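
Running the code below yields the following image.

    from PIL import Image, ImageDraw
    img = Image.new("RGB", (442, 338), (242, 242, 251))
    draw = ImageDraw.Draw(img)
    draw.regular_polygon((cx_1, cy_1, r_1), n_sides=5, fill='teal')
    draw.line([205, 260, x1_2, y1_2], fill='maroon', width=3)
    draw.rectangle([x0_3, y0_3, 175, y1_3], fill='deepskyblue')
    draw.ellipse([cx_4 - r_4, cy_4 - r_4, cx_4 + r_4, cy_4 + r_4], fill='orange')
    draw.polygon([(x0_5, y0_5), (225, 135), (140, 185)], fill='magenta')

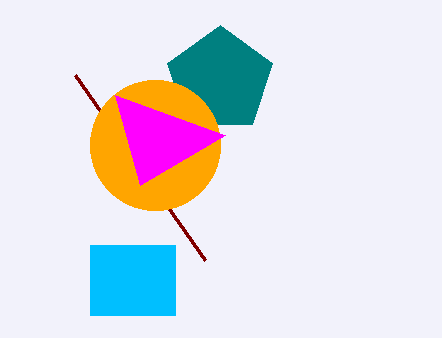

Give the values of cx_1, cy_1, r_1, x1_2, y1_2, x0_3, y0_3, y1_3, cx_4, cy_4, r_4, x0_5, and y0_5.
cx_1 = 220
cy_1 = 80
r_1 = 55
x1_2 = 75
y1_2 = 75
x0_3 = 90
y0_3 = 245
y1_3 = 315
cx_4 = 155
cy_4 = 145
r_4 = 65
x0_5 = 115
y0_5 = 95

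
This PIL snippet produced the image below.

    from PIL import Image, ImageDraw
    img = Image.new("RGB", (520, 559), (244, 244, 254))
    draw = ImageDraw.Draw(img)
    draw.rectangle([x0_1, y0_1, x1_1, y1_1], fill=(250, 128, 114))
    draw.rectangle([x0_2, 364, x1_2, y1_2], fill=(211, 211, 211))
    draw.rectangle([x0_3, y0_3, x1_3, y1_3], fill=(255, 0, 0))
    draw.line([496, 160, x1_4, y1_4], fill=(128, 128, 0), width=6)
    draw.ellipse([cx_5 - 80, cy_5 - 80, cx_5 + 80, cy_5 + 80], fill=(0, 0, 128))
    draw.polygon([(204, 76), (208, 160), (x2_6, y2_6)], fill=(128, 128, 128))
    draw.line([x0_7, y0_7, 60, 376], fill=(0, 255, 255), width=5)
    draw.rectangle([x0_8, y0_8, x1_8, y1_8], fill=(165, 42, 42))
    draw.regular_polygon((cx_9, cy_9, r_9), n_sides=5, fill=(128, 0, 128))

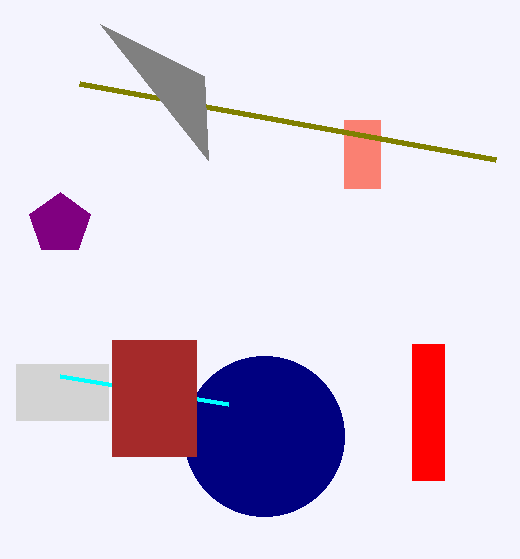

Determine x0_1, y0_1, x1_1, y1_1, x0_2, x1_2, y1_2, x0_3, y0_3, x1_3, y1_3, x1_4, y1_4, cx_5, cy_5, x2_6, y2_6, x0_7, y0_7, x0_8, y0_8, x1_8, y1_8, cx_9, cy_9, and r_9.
x0_1 = 344, y0_1 = 120, x1_1 = 380, y1_1 = 188, x0_2 = 16, x1_2 = 108, y1_2 = 420, x0_3 = 412, y0_3 = 344, x1_3 = 444, y1_3 = 480, x1_4 = 80, y1_4 = 84, cx_5 = 264, cy_5 = 436, x2_6 = 100, y2_6 = 24, x0_7 = 228, y0_7 = 404, x0_8 = 112, y0_8 = 340, x1_8 = 196, y1_8 = 456, cx_9 = 60, cy_9 = 224, r_9 = 32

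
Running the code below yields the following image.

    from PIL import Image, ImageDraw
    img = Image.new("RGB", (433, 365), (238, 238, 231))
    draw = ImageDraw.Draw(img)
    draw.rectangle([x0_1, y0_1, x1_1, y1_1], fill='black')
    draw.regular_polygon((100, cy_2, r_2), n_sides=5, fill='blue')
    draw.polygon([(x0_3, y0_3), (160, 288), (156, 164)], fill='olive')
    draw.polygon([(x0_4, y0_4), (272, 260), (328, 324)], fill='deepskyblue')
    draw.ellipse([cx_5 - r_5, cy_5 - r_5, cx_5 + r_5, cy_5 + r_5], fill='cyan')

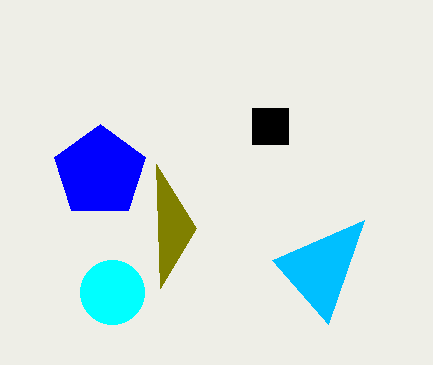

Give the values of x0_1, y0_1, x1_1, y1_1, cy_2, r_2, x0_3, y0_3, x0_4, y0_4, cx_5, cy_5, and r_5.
x0_1 = 252
y0_1 = 108
x1_1 = 288
y1_1 = 144
cy_2 = 172
r_2 = 48
x0_3 = 196
y0_3 = 228
x0_4 = 364
y0_4 = 220
cx_5 = 112
cy_5 = 292
r_5 = 32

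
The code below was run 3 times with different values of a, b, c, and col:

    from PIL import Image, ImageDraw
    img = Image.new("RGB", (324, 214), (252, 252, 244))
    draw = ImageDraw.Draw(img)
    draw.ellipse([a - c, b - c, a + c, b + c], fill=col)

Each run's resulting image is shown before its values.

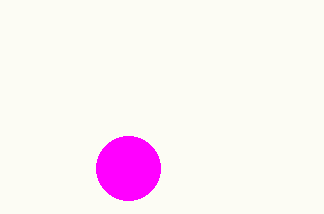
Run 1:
a = 128; b = 168; c = 32; col = 'magenta'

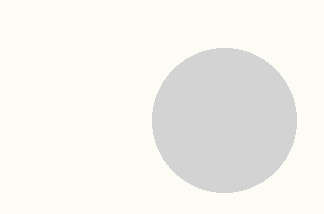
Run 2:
a = 224; b = 120; c = 72; col = 'lightgray'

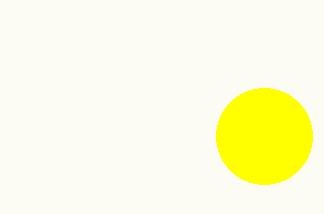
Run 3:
a = 264; b = 136; c = 48; col = 'yellow'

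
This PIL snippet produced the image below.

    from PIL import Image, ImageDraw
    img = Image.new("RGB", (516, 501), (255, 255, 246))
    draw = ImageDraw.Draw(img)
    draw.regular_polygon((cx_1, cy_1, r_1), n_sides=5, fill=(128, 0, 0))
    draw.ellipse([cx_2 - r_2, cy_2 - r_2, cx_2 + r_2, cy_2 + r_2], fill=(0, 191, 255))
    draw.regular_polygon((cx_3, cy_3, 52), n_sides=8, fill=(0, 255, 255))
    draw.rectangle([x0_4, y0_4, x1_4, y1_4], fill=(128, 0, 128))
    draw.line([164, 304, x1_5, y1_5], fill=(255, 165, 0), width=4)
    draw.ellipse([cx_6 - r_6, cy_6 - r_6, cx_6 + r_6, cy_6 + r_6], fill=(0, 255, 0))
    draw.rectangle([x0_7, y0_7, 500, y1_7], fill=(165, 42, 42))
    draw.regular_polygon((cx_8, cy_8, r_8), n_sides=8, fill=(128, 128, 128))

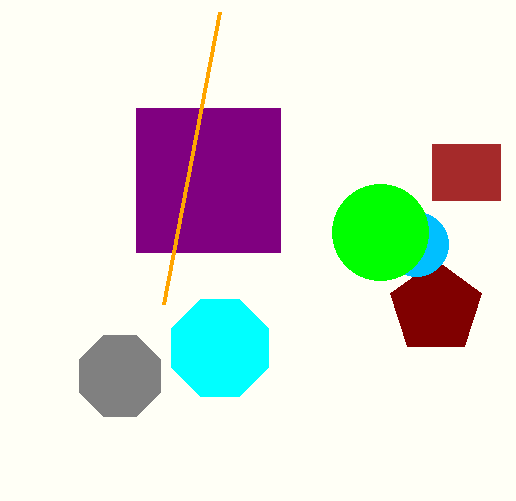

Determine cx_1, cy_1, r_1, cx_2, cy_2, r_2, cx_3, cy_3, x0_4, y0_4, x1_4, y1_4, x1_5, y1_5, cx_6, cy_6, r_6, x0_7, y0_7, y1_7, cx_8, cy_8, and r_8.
cx_1 = 436
cy_1 = 308
r_1 = 48
cx_2 = 416
cy_2 = 244
r_2 = 32
cx_3 = 220
cy_3 = 348
x0_4 = 136
y0_4 = 108
x1_4 = 280
y1_4 = 252
x1_5 = 220
y1_5 = 12
cx_6 = 380
cy_6 = 232
r_6 = 48
x0_7 = 432
y0_7 = 144
y1_7 = 200
cx_8 = 120
cy_8 = 376
r_8 = 44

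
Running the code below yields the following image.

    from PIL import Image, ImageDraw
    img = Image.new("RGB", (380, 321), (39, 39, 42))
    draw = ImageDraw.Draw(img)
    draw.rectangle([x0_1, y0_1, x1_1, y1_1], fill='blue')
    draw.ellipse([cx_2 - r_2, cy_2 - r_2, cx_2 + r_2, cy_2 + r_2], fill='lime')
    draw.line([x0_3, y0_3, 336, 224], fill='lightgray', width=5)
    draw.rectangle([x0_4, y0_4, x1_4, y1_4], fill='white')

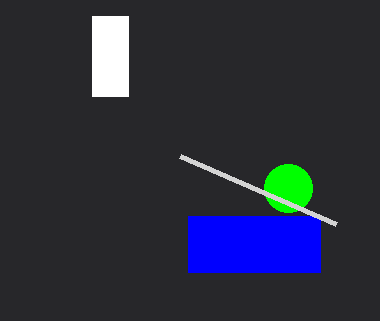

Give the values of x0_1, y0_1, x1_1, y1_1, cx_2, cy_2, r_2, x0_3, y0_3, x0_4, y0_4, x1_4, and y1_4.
x0_1 = 188, y0_1 = 216, x1_1 = 320, y1_1 = 272, cx_2 = 288, cy_2 = 188, r_2 = 24, x0_3 = 180, y0_3 = 156, x0_4 = 92, y0_4 = 16, x1_4 = 128, y1_4 = 96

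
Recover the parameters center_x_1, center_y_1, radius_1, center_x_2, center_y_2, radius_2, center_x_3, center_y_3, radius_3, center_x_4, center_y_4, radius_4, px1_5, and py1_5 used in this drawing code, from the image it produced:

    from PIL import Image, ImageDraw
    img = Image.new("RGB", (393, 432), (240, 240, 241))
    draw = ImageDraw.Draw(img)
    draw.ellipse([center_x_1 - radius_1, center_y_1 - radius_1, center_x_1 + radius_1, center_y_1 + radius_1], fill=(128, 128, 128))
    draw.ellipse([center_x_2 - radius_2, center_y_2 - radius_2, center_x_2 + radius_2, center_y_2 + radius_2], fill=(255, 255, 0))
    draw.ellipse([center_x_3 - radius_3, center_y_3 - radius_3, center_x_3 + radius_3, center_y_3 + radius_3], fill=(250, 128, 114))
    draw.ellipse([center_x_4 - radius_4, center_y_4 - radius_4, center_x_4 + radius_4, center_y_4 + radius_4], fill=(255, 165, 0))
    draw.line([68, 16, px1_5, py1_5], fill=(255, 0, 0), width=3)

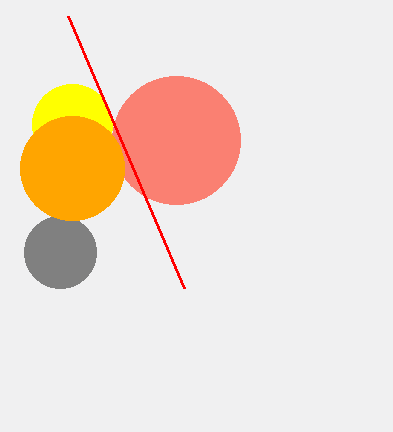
center_x_1 = 60
center_y_1 = 252
radius_1 = 36
center_x_2 = 72
center_y_2 = 124
radius_2 = 40
center_x_3 = 176
center_y_3 = 140
radius_3 = 64
center_x_4 = 72
center_y_4 = 168
radius_4 = 52
px1_5 = 184
py1_5 = 288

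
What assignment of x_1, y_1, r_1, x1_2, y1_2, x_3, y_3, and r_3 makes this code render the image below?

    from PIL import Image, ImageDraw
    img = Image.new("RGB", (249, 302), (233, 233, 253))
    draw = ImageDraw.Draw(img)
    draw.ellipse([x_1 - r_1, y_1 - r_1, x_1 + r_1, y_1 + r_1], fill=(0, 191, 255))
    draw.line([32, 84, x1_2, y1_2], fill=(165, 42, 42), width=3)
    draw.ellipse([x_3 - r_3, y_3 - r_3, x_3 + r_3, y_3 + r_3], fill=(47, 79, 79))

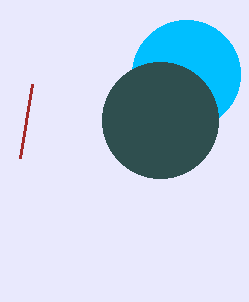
x_1 = 186, y_1 = 74, r_1 = 54, x1_2 = 20, y1_2 = 158, x_3 = 160, y_3 = 120, r_3 = 58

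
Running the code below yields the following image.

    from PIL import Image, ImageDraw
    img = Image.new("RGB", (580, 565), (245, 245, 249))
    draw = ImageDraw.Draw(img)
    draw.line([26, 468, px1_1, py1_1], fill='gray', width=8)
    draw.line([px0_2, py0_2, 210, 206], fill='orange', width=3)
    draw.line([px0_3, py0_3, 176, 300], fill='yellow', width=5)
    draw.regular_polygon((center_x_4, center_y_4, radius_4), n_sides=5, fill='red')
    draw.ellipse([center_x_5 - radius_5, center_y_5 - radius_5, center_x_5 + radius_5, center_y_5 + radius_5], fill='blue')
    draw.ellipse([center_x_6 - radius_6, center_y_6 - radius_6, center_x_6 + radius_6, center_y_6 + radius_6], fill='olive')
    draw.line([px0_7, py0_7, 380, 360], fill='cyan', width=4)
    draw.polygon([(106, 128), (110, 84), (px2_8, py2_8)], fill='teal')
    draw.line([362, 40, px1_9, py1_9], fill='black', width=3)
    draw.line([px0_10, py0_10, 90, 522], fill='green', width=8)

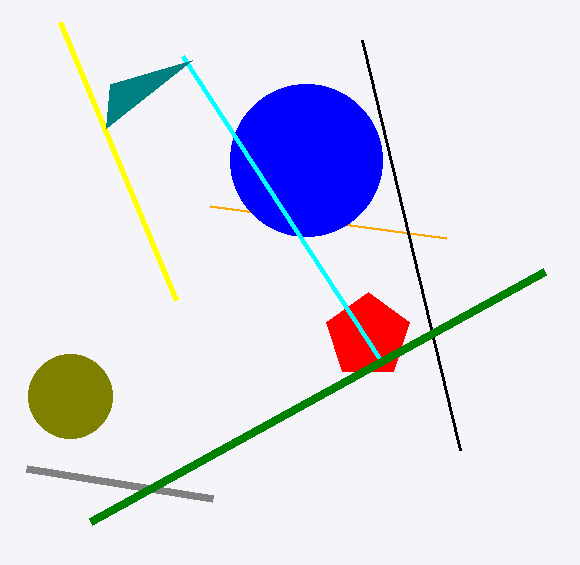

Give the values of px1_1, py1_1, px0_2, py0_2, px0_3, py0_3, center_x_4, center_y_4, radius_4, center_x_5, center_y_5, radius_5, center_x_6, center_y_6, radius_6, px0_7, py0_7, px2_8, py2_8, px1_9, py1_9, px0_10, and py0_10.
px1_1 = 212; py1_1 = 498; px0_2 = 446; py0_2 = 238; px0_3 = 60; py0_3 = 22; center_x_4 = 368; center_y_4 = 336; radius_4 = 44; center_x_5 = 306; center_y_5 = 160; radius_5 = 76; center_x_6 = 70; center_y_6 = 396; radius_6 = 42; px0_7 = 182; py0_7 = 56; px2_8 = 192; py2_8 = 60; px1_9 = 460; py1_9 = 450; px0_10 = 544; py0_10 = 272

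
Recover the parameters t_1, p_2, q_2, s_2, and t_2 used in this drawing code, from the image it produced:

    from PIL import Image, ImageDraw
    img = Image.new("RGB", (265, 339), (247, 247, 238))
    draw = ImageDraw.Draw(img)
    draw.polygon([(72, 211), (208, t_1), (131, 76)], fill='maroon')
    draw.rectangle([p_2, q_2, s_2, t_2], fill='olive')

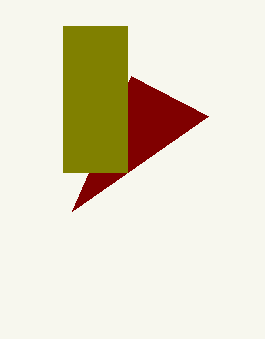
t_1 = 116, p_2 = 63, q_2 = 26, s_2 = 127, t_2 = 172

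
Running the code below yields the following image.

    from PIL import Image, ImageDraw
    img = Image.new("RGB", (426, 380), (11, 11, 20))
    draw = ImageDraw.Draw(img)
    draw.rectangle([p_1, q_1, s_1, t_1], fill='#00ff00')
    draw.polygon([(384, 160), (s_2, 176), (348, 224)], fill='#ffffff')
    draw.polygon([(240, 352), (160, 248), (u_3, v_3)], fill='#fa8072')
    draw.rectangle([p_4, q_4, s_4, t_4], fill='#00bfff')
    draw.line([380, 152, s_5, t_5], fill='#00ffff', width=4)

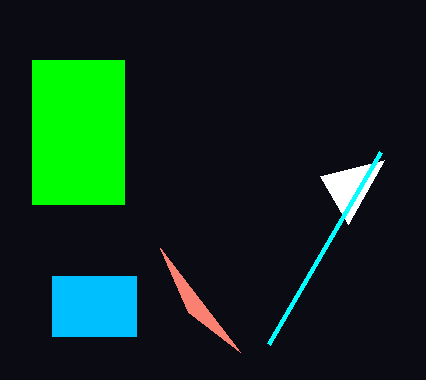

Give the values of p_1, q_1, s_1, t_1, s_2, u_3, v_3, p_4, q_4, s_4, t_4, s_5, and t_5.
p_1 = 32; q_1 = 60; s_1 = 124; t_1 = 204; s_2 = 320; u_3 = 188; v_3 = 312; p_4 = 52; q_4 = 276; s_4 = 136; t_4 = 336; s_5 = 268; t_5 = 344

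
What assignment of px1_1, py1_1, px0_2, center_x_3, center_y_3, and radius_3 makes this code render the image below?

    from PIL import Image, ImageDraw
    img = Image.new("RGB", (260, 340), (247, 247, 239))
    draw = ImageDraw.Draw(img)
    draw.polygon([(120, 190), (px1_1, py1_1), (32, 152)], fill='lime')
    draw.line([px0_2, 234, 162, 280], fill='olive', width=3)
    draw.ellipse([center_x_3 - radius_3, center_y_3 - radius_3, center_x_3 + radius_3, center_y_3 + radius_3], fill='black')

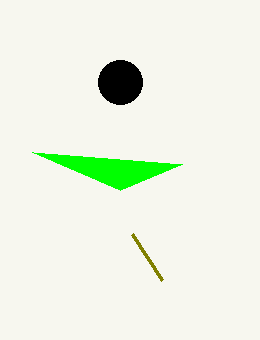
px1_1 = 182, py1_1 = 164, px0_2 = 132, center_x_3 = 120, center_y_3 = 82, radius_3 = 22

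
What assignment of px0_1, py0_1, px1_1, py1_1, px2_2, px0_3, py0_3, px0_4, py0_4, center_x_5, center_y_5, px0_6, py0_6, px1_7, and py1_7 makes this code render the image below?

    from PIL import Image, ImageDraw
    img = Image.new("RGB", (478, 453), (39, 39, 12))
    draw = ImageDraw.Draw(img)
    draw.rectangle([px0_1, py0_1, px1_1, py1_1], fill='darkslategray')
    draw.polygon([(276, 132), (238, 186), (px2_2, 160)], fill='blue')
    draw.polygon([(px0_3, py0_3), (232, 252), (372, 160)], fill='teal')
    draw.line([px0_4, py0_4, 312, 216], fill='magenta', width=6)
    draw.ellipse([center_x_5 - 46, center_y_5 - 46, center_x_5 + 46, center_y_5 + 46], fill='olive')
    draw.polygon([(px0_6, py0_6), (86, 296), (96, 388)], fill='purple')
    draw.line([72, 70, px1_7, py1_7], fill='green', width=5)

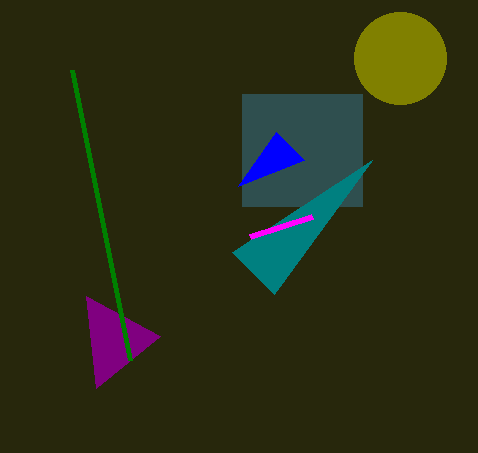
px0_1 = 242, py0_1 = 94, px1_1 = 362, py1_1 = 206, px2_2 = 304, px0_3 = 274, py0_3 = 294, px0_4 = 250, py0_4 = 236, center_x_5 = 400, center_y_5 = 58, px0_6 = 160, py0_6 = 336, px1_7 = 130, py1_7 = 360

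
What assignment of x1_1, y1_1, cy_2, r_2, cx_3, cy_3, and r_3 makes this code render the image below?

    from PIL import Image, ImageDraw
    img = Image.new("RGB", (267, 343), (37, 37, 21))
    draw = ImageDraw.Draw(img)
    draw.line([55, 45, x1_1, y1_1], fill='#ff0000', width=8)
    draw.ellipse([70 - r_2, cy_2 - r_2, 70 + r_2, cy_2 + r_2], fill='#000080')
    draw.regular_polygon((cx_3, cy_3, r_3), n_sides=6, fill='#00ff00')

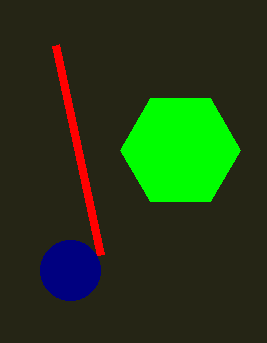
x1_1 = 100, y1_1 = 255, cy_2 = 270, r_2 = 30, cx_3 = 180, cy_3 = 150, r_3 = 60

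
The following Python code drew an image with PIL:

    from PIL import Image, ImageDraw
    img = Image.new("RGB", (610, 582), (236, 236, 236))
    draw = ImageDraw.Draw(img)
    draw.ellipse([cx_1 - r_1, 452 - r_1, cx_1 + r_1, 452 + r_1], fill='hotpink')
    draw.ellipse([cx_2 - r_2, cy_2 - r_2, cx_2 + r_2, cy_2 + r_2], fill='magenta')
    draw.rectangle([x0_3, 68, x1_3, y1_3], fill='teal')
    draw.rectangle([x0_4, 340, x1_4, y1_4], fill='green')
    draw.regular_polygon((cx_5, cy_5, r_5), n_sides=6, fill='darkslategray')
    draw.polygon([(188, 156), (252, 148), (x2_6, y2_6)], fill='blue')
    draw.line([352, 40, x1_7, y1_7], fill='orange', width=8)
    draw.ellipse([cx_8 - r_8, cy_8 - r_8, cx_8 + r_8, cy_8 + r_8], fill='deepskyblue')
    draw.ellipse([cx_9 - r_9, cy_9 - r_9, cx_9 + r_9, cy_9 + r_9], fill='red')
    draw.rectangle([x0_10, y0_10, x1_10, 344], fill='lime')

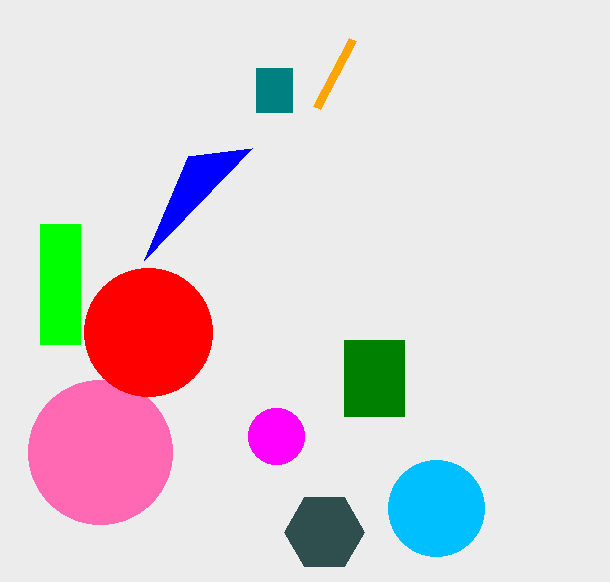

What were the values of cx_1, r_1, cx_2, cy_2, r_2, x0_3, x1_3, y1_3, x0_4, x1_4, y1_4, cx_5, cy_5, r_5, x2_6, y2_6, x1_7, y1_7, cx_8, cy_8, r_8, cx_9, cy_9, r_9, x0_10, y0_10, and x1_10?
cx_1 = 100, r_1 = 72, cx_2 = 276, cy_2 = 436, r_2 = 28, x0_3 = 256, x1_3 = 292, y1_3 = 112, x0_4 = 344, x1_4 = 404, y1_4 = 416, cx_5 = 324, cy_5 = 532, r_5 = 40, x2_6 = 144, y2_6 = 260, x1_7 = 316, y1_7 = 108, cx_8 = 436, cy_8 = 508, r_8 = 48, cx_9 = 148, cy_9 = 332, r_9 = 64, x0_10 = 40, y0_10 = 224, x1_10 = 80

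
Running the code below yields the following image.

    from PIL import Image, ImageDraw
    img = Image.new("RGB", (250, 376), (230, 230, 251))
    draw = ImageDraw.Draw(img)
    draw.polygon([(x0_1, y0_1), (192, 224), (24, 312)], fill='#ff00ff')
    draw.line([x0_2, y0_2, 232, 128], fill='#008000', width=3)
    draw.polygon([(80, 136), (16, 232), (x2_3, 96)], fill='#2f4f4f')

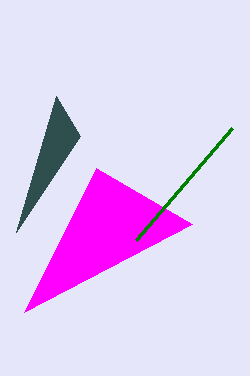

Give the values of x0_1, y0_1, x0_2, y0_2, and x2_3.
x0_1 = 96
y0_1 = 168
x0_2 = 136
y0_2 = 240
x2_3 = 56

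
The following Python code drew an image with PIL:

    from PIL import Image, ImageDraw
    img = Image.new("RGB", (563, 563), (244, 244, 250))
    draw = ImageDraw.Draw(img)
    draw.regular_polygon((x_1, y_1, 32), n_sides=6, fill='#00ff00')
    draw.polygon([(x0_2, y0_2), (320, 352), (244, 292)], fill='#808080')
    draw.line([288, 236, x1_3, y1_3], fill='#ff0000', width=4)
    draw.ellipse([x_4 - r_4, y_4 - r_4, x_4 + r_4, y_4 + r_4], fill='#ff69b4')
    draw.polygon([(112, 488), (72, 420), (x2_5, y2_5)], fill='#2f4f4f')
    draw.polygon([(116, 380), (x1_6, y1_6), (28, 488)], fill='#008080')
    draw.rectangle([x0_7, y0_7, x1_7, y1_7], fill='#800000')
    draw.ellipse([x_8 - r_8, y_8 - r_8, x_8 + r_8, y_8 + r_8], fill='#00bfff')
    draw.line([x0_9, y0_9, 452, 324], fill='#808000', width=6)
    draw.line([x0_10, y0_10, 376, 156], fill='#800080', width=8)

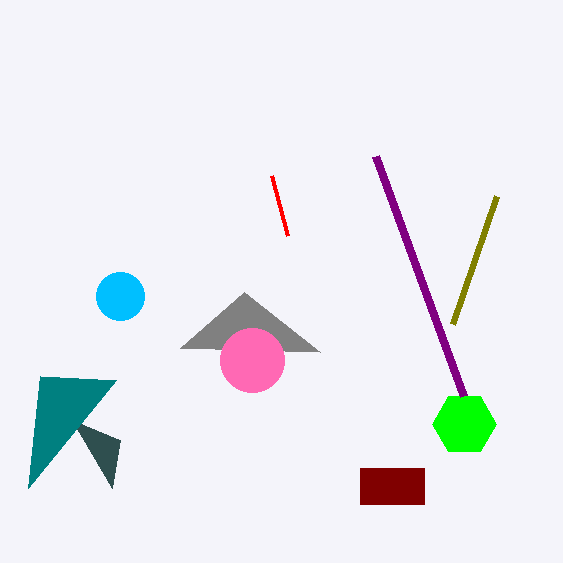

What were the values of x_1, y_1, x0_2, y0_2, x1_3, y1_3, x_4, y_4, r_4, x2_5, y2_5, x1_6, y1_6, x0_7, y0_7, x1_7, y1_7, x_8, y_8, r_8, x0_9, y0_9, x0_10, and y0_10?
x_1 = 464; y_1 = 424; x0_2 = 180; y0_2 = 348; x1_3 = 272; y1_3 = 176; x_4 = 252; y_4 = 360; r_4 = 32; x2_5 = 120; y2_5 = 440; x1_6 = 40; y1_6 = 376; x0_7 = 360; y0_7 = 468; x1_7 = 424; y1_7 = 504; x_8 = 120; y_8 = 296; r_8 = 24; x0_9 = 496; y0_9 = 196; x0_10 = 464; y0_10 = 396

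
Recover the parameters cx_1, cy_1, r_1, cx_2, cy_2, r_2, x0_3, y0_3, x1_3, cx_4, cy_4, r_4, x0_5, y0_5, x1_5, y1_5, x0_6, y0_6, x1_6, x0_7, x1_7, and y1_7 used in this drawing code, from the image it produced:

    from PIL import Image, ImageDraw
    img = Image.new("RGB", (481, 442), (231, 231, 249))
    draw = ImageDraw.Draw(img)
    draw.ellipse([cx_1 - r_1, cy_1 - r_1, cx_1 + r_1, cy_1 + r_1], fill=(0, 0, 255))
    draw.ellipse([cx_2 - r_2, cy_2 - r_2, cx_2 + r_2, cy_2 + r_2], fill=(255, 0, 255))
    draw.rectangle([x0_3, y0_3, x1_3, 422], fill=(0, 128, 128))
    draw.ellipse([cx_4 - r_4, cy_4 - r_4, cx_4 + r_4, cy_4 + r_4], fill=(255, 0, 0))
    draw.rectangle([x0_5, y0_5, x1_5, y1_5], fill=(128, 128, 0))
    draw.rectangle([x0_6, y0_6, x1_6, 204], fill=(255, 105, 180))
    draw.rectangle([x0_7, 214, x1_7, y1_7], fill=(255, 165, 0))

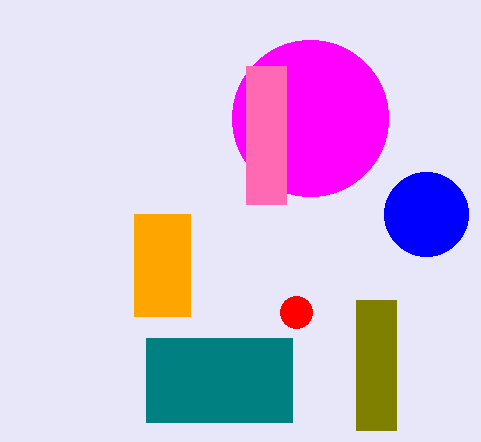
cx_1 = 426
cy_1 = 214
r_1 = 42
cx_2 = 310
cy_2 = 118
r_2 = 78
x0_3 = 146
y0_3 = 338
x1_3 = 292
cx_4 = 296
cy_4 = 312
r_4 = 16
x0_5 = 356
y0_5 = 300
x1_5 = 396
y1_5 = 430
x0_6 = 246
y0_6 = 66
x1_6 = 286
x0_7 = 134
x1_7 = 190
y1_7 = 316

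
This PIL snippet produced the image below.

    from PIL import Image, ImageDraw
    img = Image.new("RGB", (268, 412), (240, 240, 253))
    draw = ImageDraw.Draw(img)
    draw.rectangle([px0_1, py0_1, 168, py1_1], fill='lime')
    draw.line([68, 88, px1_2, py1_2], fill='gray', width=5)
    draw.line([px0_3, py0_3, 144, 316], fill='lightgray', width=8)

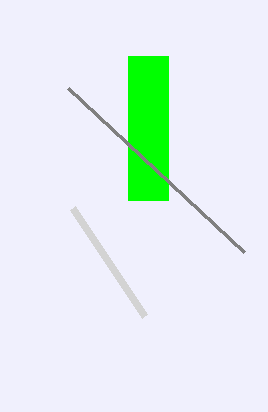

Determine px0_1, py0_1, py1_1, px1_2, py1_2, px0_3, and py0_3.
px0_1 = 128; py0_1 = 56; py1_1 = 200; px1_2 = 244; py1_2 = 252; px0_3 = 72; py0_3 = 208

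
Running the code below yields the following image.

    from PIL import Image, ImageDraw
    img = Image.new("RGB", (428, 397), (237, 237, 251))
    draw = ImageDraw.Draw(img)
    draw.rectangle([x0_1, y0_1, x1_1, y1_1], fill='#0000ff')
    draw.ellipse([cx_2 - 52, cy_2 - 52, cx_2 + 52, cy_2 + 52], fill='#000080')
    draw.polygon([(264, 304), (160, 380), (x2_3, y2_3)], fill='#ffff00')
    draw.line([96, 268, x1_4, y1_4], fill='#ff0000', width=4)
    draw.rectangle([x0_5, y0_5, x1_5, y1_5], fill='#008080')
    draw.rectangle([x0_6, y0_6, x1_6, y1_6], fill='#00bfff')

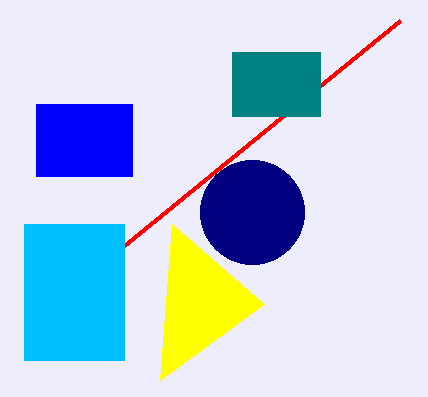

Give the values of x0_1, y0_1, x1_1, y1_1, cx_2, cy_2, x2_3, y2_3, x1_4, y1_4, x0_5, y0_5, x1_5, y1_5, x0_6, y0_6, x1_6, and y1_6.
x0_1 = 36
y0_1 = 104
x1_1 = 132
y1_1 = 176
cx_2 = 252
cy_2 = 212
x2_3 = 172
y2_3 = 224
x1_4 = 400
y1_4 = 20
x0_5 = 232
y0_5 = 52
x1_5 = 320
y1_5 = 116
x0_6 = 24
y0_6 = 224
x1_6 = 124
y1_6 = 360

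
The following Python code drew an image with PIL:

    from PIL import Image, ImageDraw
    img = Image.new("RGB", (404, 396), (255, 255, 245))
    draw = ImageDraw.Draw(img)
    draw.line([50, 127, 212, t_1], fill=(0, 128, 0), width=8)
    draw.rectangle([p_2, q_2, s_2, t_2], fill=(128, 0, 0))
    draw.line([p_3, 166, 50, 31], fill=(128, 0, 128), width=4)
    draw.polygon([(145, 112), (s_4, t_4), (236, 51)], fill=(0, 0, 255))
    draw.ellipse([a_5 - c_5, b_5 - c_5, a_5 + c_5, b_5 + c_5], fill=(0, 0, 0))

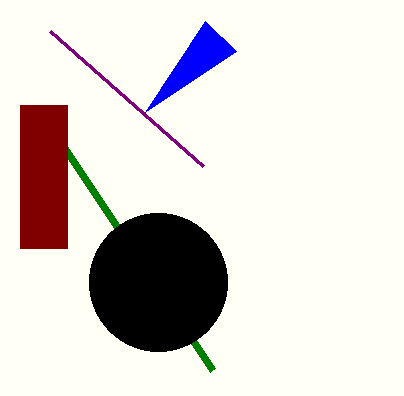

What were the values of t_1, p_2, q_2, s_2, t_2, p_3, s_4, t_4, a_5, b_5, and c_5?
t_1 = 370; p_2 = 20; q_2 = 105; s_2 = 67; t_2 = 248; p_3 = 203; s_4 = 205; t_4 = 21; a_5 = 158; b_5 = 282; c_5 = 69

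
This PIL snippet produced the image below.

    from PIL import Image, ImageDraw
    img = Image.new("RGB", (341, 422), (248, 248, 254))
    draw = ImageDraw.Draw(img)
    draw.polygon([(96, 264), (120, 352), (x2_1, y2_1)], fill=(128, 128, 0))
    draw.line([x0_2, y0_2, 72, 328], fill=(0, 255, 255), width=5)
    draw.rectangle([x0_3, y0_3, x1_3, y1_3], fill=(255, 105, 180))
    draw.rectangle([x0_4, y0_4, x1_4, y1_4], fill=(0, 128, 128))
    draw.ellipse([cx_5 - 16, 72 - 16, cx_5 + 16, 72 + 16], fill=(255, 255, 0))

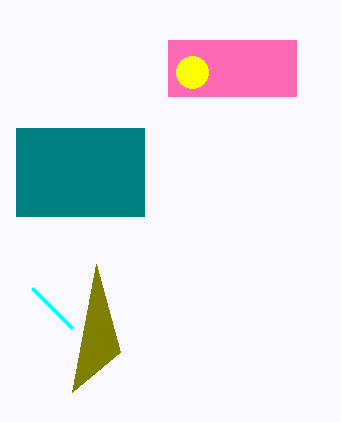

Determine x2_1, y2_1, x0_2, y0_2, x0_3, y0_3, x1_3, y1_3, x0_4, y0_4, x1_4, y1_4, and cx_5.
x2_1 = 72
y2_1 = 392
x0_2 = 32
y0_2 = 288
x0_3 = 168
y0_3 = 40
x1_3 = 296
y1_3 = 96
x0_4 = 16
y0_4 = 128
x1_4 = 144
y1_4 = 216
cx_5 = 192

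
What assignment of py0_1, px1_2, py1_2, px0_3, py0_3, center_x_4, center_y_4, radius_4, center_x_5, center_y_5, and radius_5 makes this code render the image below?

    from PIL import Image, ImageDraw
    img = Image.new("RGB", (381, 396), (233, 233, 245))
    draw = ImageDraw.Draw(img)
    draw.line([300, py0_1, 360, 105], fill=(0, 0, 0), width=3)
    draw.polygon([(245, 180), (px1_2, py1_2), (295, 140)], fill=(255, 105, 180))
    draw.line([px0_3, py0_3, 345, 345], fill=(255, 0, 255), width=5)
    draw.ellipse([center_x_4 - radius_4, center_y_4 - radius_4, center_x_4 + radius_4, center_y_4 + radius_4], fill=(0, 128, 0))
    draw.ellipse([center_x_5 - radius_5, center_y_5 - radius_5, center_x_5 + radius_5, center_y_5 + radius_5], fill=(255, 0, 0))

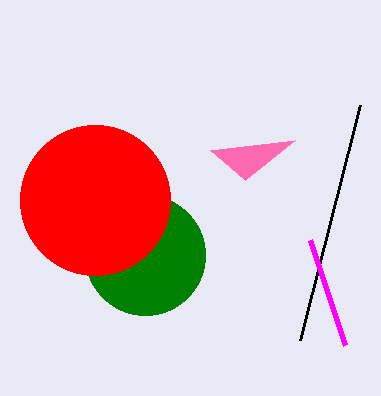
py0_1 = 340, px1_2 = 210, py1_2 = 150, px0_3 = 310, py0_3 = 240, center_x_4 = 145, center_y_4 = 255, radius_4 = 60, center_x_5 = 95, center_y_5 = 200, radius_5 = 75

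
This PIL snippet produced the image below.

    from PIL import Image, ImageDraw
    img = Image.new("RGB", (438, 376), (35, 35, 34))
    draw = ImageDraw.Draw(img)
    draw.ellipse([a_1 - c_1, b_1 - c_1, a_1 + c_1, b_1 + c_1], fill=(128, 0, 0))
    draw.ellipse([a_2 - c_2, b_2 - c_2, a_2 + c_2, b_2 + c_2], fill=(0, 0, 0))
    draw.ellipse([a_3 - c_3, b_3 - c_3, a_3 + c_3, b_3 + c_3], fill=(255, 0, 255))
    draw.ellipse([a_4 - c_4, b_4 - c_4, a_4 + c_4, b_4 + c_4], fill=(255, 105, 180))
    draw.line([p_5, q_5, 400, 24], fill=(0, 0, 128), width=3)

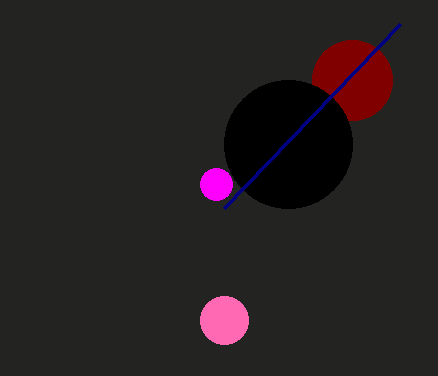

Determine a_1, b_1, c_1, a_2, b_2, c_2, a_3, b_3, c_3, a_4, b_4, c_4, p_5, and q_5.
a_1 = 352, b_1 = 80, c_1 = 40, a_2 = 288, b_2 = 144, c_2 = 64, a_3 = 216, b_3 = 184, c_3 = 16, a_4 = 224, b_4 = 320, c_4 = 24, p_5 = 224, q_5 = 208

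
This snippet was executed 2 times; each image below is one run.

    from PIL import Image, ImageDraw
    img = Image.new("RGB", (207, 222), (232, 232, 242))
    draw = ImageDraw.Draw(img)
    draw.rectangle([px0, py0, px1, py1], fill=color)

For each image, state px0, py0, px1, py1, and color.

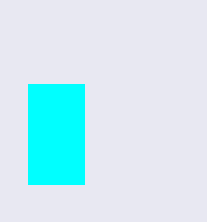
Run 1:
px0 = 28, py0 = 84, px1 = 84, py1 = 184, color = 'cyan'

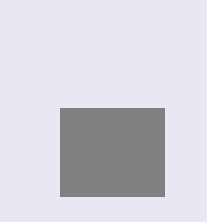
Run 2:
px0 = 60
py0 = 108
px1 = 164
py1 = 196
color = 'gray'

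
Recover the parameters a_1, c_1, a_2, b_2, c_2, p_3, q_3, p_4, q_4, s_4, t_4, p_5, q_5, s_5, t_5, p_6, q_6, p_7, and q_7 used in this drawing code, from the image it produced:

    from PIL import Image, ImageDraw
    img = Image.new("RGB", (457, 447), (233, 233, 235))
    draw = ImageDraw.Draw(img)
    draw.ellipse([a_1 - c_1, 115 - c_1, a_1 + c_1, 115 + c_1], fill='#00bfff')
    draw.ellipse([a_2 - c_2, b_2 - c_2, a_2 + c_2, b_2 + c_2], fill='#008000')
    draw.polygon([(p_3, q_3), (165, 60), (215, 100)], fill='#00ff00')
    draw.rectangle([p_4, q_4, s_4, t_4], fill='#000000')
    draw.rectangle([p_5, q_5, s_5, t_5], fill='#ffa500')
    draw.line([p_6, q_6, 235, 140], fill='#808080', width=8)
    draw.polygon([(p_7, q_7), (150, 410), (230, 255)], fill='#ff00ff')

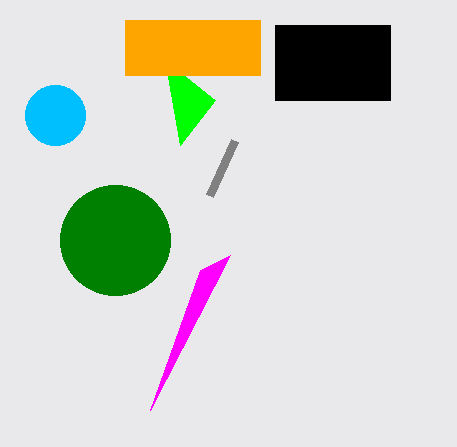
a_1 = 55, c_1 = 30, a_2 = 115, b_2 = 240, c_2 = 55, p_3 = 180, q_3 = 145, p_4 = 275, q_4 = 25, s_4 = 390, t_4 = 100, p_5 = 125, q_5 = 20, s_5 = 260, t_5 = 75, p_6 = 210, q_6 = 195, p_7 = 200, q_7 = 270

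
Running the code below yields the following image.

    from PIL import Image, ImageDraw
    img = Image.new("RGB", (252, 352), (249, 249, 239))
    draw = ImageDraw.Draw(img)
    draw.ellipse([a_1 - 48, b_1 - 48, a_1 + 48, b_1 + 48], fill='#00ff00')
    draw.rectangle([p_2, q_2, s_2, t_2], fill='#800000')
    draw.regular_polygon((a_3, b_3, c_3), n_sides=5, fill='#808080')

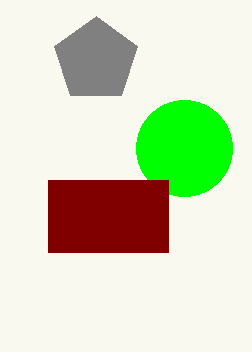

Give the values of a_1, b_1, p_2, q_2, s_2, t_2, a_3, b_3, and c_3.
a_1 = 184; b_1 = 148; p_2 = 48; q_2 = 180; s_2 = 168; t_2 = 252; a_3 = 96; b_3 = 60; c_3 = 44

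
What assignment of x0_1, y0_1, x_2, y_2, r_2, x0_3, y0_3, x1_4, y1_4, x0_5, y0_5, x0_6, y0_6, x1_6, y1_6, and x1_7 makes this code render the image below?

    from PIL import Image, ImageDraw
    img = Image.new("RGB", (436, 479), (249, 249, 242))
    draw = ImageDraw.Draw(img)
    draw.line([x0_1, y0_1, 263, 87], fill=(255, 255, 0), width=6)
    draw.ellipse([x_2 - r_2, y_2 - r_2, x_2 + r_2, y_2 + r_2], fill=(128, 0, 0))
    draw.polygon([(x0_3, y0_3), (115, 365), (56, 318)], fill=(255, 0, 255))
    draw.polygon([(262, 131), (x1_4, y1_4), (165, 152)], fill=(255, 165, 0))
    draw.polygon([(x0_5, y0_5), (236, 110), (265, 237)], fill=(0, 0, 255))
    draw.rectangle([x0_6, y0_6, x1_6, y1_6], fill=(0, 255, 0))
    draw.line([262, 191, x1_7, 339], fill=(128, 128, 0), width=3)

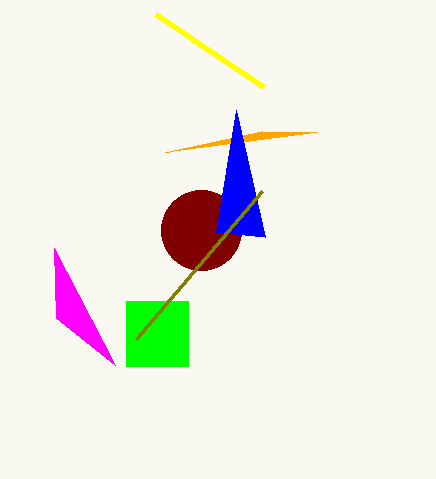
x0_1 = 155
y0_1 = 14
x_2 = 201
y_2 = 230
r_2 = 40
x0_3 = 54
y0_3 = 248
x1_4 = 317
y1_4 = 132
x0_5 = 216
y0_5 = 232
x0_6 = 126
y0_6 = 301
x1_6 = 188
y1_6 = 366
x1_7 = 136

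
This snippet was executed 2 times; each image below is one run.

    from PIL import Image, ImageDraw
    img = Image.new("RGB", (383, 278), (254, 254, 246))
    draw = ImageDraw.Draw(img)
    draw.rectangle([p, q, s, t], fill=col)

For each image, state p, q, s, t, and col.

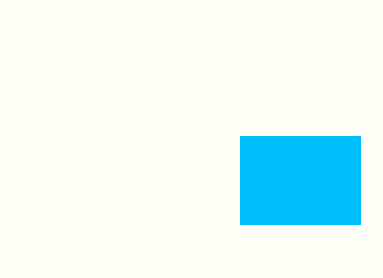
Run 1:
p = 240
q = 136
s = 360
t = 224
col = 'deepskyblue'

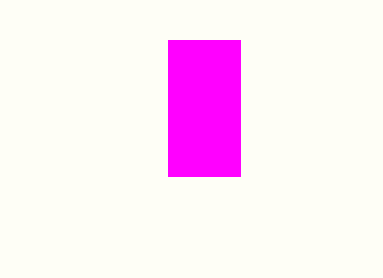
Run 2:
p = 168
q = 40
s = 240
t = 176
col = 'magenta'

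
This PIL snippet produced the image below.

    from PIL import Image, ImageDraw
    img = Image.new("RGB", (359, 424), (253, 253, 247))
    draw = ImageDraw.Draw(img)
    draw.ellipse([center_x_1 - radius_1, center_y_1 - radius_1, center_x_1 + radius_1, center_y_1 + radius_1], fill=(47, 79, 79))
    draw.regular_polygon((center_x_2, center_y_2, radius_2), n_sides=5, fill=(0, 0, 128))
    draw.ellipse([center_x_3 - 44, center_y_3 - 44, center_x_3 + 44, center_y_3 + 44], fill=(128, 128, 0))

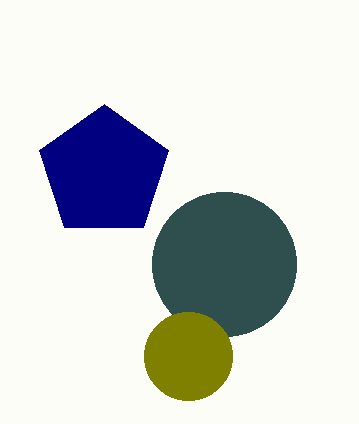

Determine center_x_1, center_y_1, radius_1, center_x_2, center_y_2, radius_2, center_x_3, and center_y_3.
center_x_1 = 224
center_y_1 = 264
radius_1 = 72
center_x_2 = 104
center_y_2 = 172
radius_2 = 68
center_x_3 = 188
center_y_3 = 356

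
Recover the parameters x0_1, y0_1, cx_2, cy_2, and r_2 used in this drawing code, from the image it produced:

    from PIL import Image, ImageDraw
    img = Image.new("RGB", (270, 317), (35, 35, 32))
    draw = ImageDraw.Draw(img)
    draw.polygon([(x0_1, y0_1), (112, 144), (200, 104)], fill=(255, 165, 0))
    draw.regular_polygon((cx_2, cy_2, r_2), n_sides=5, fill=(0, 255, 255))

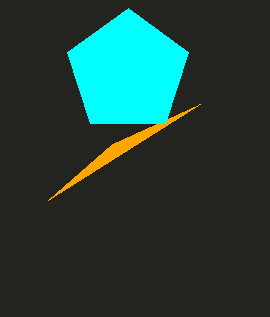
x0_1 = 48; y0_1 = 200; cx_2 = 128; cy_2 = 72; r_2 = 64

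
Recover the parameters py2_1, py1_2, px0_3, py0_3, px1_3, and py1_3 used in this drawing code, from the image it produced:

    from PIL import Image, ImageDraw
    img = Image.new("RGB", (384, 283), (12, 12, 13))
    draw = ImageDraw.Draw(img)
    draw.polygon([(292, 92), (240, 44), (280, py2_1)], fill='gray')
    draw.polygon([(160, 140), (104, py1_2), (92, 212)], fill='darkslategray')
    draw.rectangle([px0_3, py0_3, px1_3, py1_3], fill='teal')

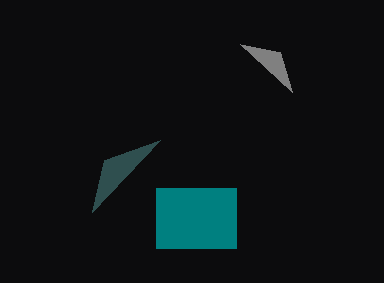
py2_1 = 52, py1_2 = 160, px0_3 = 156, py0_3 = 188, px1_3 = 236, py1_3 = 248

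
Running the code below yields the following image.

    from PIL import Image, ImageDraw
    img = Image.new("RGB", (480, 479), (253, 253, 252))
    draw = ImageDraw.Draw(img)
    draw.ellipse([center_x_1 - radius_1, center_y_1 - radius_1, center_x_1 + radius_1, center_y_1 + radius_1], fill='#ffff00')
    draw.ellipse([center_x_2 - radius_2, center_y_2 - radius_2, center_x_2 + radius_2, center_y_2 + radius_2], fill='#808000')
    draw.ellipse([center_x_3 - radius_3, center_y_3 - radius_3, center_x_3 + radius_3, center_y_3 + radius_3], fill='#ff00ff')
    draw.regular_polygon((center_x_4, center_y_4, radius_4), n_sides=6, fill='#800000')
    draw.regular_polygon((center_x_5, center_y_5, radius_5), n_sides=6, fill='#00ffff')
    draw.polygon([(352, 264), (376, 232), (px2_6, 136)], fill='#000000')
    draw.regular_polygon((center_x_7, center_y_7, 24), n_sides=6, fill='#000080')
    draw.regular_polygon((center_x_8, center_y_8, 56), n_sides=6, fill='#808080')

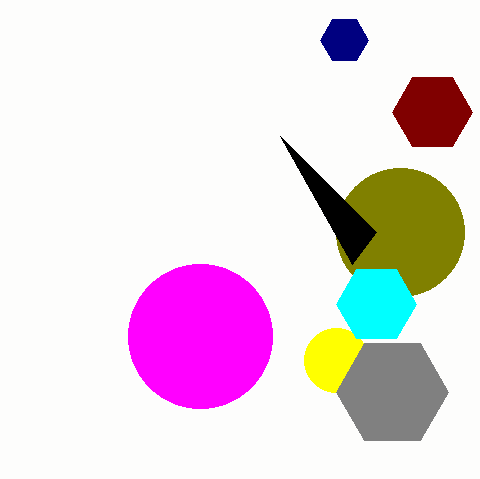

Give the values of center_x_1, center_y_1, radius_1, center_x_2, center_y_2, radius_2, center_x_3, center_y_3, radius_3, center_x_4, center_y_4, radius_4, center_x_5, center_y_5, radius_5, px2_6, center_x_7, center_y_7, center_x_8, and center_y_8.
center_x_1 = 336; center_y_1 = 360; radius_1 = 32; center_x_2 = 400; center_y_2 = 232; radius_2 = 64; center_x_3 = 200; center_y_3 = 336; radius_3 = 72; center_x_4 = 432; center_y_4 = 112; radius_4 = 40; center_x_5 = 376; center_y_5 = 304; radius_5 = 40; px2_6 = 280; center_x_7 = 344; center_y_7 = 40; center_x_8 = 392; center_y_8 = 392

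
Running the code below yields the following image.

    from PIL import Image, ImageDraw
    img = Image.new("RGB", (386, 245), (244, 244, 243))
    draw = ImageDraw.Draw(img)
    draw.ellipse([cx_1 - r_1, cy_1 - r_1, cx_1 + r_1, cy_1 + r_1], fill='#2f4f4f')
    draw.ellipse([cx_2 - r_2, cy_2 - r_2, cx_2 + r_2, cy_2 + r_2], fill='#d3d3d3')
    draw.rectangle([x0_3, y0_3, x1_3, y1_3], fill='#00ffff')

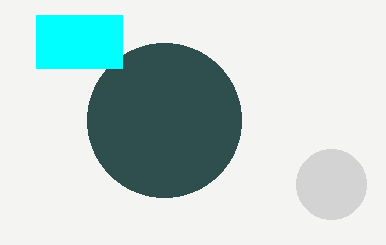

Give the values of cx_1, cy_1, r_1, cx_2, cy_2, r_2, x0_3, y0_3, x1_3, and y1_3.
cx_1 = 164; cy_1 = 120; r_1 = 77; cx_2 = 331; cy_2 = 184; r_2 = 35; x0_3 = 36; y0_3 = 15; x1_3 = 122; y1_3 = 68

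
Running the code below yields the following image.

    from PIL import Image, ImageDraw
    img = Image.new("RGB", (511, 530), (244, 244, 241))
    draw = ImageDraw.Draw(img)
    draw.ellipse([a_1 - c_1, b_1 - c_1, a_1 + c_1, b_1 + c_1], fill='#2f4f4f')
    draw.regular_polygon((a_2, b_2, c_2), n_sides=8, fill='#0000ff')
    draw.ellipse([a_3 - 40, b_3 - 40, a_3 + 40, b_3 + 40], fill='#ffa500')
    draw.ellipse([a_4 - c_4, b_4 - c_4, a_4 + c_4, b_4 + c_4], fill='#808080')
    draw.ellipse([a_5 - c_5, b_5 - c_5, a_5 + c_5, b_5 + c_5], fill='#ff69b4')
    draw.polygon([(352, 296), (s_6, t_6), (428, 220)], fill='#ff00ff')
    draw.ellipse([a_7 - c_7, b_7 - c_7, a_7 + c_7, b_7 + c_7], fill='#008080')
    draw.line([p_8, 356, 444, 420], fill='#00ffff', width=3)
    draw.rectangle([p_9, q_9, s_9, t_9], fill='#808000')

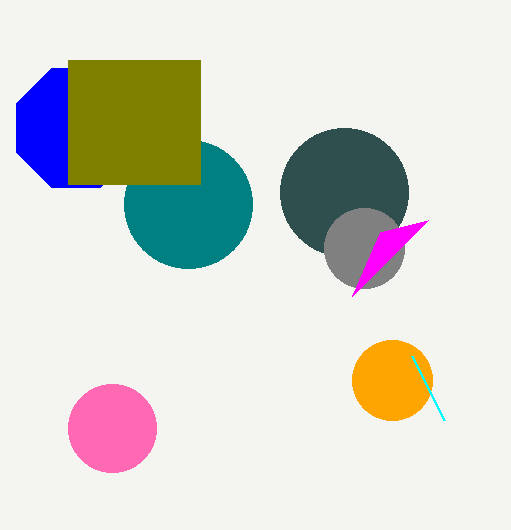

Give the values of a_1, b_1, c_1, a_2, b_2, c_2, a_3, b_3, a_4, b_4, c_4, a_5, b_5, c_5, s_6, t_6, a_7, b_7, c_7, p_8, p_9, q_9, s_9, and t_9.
a_1 = 344, b_1 = 192, c_1 = 64, a_2 = 76, b_2 = 128, c_2 = 64, a_3 = 392, b_3 = 380, a_4 = 364, b_4 = 248, c_4 = 40, a_5 = 112, b_5 = 428, c_5 = 44, s_6 = 380, t_6 = 232, a_7 = 188, b_7 = 204, c_7 = 64, p_8 = 412, p_9 = 68, q_9 = 60, s_9 = 200, t_9 = 184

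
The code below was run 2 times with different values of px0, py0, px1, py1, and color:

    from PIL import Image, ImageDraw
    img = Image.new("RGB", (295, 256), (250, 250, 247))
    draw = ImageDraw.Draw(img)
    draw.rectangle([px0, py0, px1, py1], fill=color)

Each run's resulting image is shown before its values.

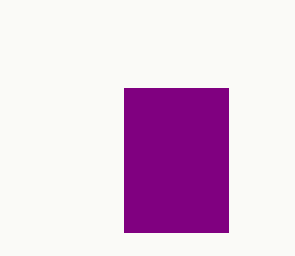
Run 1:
px0 = 124
py0 = 88
px1 = 228
py1 = 232
color = 'purple'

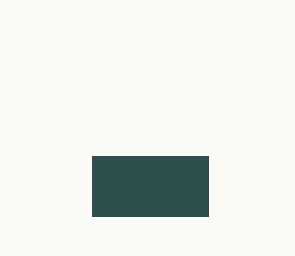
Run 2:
px0 = 92; py0 = 156; px1 = 208; py1 = 216; color = 'darkslategray'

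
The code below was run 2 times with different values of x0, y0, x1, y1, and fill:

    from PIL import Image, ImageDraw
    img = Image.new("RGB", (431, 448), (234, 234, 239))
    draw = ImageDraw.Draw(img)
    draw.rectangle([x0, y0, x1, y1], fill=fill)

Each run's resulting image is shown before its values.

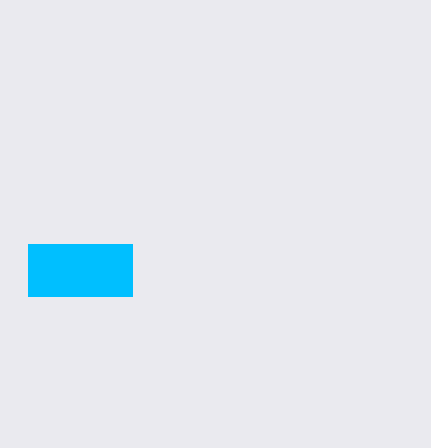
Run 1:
x0 = 28; y0 = 244; x1 = 132; y1 = 296; fill = 'deepskyblue'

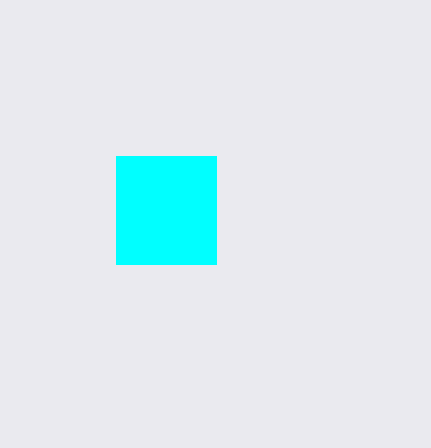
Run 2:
x0 = 116, y0 = 156, x1 = 216, y1 = 264, fill = 'cyan'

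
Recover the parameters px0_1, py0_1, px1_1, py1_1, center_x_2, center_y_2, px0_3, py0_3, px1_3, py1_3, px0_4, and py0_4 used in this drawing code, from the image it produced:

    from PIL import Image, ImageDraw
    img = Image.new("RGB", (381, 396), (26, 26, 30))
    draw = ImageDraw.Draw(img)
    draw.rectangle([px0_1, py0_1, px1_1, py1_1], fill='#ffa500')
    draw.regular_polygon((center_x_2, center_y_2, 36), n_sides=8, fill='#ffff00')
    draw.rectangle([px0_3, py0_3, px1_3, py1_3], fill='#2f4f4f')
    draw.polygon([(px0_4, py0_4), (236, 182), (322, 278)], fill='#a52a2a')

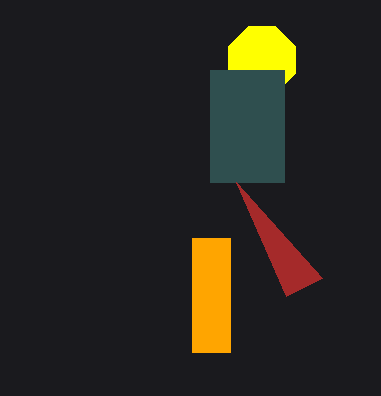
px0_1 = 192
py0_1 = 238
px1_1 = 230
py1_1 = 352
center_x_2 = 262
center_y_2 = 60
px0_3 = 210
py0_3 = 70
px1_3 = 284
py1_3 = 182
px0_4 = 286
py0_4 = 296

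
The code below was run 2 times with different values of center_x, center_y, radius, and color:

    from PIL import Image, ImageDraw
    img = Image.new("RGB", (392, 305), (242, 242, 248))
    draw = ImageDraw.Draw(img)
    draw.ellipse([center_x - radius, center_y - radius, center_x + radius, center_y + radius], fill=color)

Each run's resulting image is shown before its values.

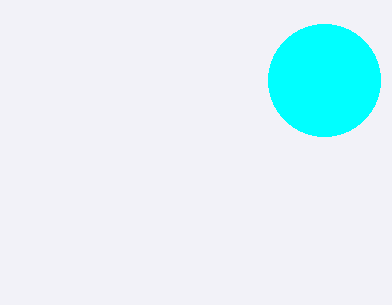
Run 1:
center_x = 324, center_y = 80, radius = 56, color = 'cyan'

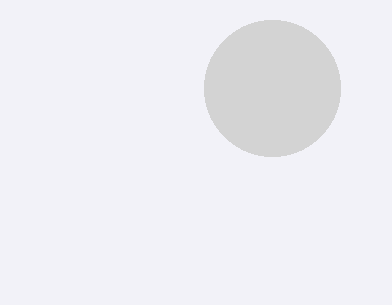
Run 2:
center_x = 272, center_y = 88, radius = 68, color = 'lightgray'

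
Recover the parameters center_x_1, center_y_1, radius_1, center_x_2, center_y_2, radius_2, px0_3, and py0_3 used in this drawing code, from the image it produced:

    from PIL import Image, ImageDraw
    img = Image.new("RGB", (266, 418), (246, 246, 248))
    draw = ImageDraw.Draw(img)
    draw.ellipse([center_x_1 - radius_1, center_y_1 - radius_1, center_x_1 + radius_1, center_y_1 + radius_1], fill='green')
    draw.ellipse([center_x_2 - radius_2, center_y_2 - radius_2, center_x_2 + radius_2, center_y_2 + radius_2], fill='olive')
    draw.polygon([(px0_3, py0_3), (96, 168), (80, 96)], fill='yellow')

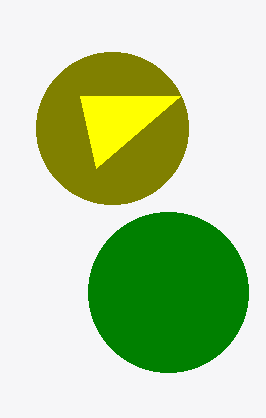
center_x_1 = 168
center_y_1 = 292
radius_1 = 80
center_x_2 = 112
center_y_2 = 128
radius_2 = 76
px0_3 = 180
py0_3 = 96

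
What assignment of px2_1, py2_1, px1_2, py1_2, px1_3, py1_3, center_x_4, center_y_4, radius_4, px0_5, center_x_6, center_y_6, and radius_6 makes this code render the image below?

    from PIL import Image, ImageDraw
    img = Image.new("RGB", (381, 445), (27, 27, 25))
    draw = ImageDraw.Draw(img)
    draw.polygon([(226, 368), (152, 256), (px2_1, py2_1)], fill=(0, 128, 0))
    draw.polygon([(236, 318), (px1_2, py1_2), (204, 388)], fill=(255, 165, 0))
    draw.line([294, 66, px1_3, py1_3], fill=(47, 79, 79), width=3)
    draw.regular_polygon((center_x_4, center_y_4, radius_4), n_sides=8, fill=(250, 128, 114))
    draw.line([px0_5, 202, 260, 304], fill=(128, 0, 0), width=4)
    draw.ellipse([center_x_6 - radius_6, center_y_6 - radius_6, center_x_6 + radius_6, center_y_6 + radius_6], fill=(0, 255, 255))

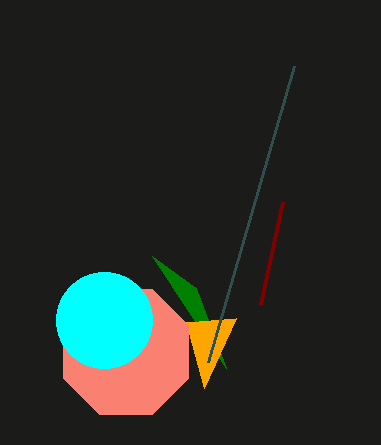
px2_1 = 196, py2_1 = 288, px1_2 = 186, py1_2 = 322, px1_3 = 208, py1_3 = 362, center_x_4 = 126, center_y_4 = 352, radius_4 = 68, px0_5 = 282, center_x_6 = 104, center_y_6 = 320, radius_6 = 48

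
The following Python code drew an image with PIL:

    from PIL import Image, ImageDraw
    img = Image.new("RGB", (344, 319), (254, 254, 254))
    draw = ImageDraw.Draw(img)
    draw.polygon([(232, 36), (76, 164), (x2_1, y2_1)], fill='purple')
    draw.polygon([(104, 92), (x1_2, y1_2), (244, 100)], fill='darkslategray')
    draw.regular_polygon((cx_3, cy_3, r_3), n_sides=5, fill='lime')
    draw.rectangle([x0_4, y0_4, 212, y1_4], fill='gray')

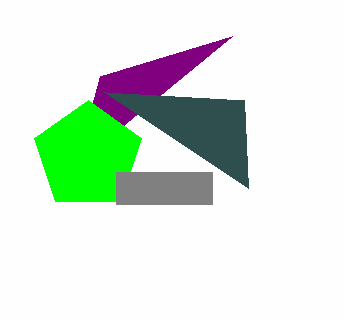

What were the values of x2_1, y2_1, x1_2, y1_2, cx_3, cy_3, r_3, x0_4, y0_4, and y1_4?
x2_1 = 100
y2_1 = 76
x1_2 = 248
y1_2 = 188
cx_3 = 88
cy_3 = 156
r_3 = 56
x0_4 = 116
y0_4 = 172
y1_4 = 204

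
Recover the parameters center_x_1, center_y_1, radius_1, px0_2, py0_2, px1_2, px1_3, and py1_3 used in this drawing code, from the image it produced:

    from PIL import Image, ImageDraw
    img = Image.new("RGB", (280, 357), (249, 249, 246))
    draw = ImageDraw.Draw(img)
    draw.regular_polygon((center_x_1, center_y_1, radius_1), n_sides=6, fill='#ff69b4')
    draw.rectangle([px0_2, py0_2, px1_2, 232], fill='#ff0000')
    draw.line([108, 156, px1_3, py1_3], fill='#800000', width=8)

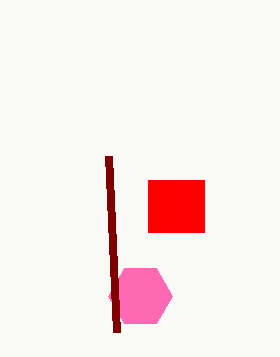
center_x_1 = 140, center_y_1 = 296, radius_1 = 32, px0_2 = 148, py0_2 = 180, px1_2 = 204, px1_3 = 116, py1_3 = 332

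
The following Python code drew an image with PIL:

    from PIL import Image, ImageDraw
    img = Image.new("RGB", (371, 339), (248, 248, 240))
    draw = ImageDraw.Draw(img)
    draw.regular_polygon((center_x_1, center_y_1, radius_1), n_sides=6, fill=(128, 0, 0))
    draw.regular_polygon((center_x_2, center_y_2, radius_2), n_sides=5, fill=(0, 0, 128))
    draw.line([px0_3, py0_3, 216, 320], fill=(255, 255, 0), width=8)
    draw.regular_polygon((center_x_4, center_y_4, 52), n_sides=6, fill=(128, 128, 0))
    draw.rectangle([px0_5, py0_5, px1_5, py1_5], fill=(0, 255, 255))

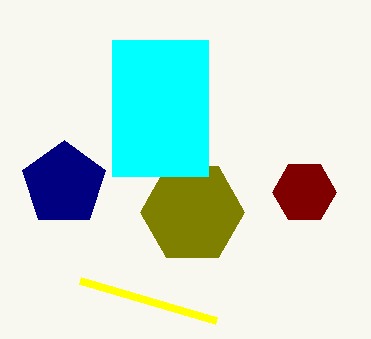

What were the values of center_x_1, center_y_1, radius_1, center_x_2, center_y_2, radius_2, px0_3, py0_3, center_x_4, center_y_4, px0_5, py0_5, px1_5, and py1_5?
center_x_1 = 304, center_y_1 = 192, radius_1 = 32, center_x_2 = 64, center_y_2 = 184, radius_2 = 44, px0_3 = 80, py0_3 = 280, center_x_4 = 192, center_y_4 = 212, px0_5 = 112, py0_5 = 40, px1_5 = 208, py1_5 = 176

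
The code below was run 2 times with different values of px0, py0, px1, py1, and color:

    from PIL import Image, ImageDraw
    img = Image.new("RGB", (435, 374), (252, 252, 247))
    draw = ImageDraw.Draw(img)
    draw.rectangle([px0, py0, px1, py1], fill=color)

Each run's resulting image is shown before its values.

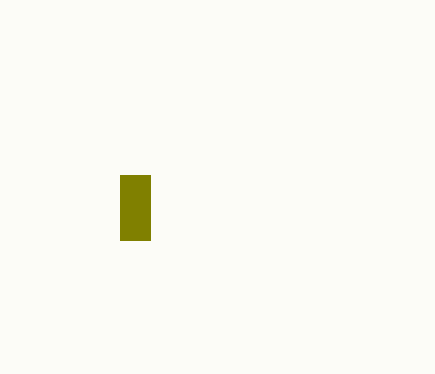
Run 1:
px0 = 120, py0 = 175, px1 = 150, py1 = 240, color = 'olive'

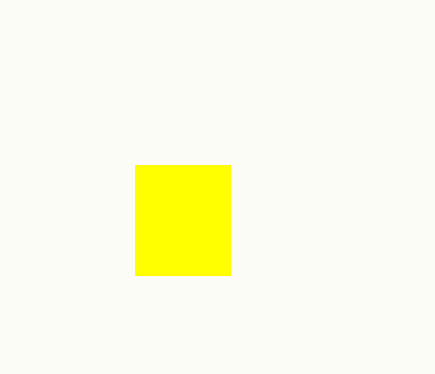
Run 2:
px0 = 135; py0 = 165; px1 = 230; py1 = 275; color = 'yellow'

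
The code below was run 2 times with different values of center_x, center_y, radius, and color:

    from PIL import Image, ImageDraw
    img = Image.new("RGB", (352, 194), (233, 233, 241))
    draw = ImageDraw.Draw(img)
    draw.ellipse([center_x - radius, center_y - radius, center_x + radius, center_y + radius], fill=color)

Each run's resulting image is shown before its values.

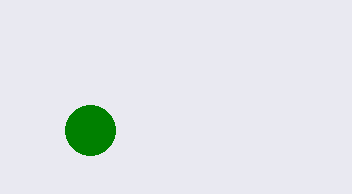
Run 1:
center_x = 90
center_y = 130
radius = 25
color = 'green'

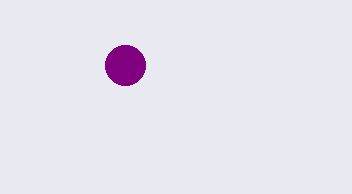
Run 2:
center_x = 125, center_y = 65, radius = 20, color = 'purple'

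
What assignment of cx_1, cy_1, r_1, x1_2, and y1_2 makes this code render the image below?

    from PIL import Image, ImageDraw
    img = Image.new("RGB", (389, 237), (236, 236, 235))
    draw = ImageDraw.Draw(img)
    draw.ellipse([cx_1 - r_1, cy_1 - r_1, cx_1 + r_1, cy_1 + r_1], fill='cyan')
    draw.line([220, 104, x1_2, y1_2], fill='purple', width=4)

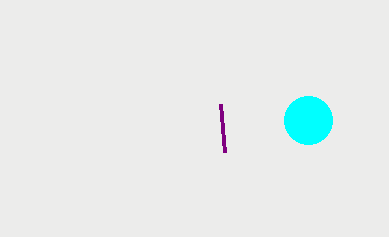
cx_1 = 308; cy_1 = 120; r_1 = 24; x1_2 = 224; y1_2 = 152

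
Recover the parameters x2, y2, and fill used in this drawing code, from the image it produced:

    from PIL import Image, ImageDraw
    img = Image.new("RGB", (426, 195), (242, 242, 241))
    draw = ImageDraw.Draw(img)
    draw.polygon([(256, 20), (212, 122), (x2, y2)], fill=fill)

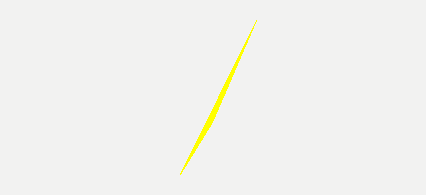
x2 = 180, y2 = 174, fill = 'yellow'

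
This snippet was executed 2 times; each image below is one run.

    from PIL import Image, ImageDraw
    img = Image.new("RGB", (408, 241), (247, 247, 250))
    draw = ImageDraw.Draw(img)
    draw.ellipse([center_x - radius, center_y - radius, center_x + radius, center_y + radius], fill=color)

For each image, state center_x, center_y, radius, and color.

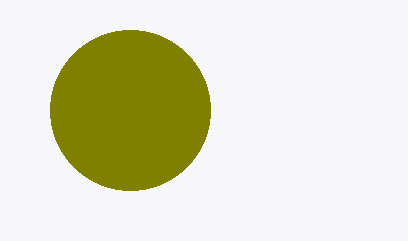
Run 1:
center_x = 130, center_y = 110, radius = 80, color = 'olive'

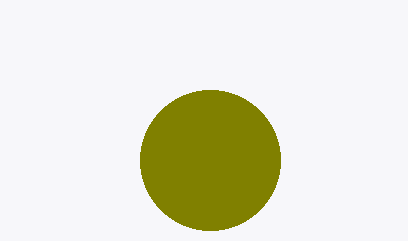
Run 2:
center_x = 210; center_y = 160; radius = 70; color = 'olive'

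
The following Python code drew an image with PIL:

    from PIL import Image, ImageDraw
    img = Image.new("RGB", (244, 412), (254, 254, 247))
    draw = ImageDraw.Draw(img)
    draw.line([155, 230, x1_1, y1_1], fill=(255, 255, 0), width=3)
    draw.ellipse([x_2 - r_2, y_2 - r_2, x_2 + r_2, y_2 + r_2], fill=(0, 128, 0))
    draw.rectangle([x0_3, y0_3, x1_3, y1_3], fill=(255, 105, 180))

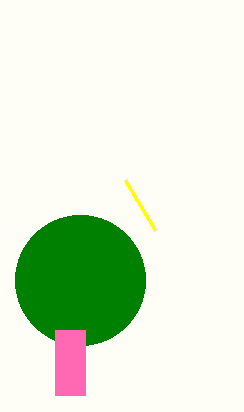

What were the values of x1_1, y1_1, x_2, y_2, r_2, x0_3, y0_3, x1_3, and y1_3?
x1_1 = 125, y1_1 = 180, x_2 = 80, y_2 = 280, r_2 = 65, x0_3 = 55, y0_3 = 330, x1_3 = 85, y1_3 = 395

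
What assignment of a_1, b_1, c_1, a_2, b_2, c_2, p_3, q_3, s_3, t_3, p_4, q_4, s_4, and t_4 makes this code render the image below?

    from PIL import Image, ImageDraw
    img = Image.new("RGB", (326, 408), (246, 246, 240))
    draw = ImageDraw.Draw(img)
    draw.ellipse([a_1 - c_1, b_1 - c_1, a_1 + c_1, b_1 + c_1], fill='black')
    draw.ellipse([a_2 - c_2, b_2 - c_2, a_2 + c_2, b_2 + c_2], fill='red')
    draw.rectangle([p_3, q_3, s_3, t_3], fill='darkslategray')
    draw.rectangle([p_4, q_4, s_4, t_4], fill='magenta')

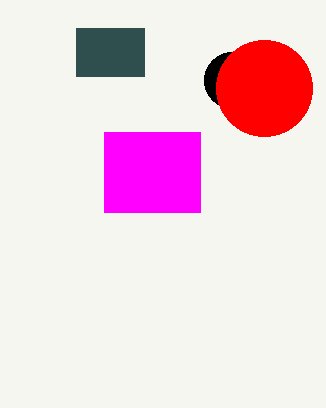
a_1 = 232
b_1 = 80
c_1 = 28
a_2 = 264
b_2 = 88
c_2 = 48
p_3 = 76
q_3 = 28
s_3 = 144
t_3 = 76
p_4 = 104
q_4 = 132
s_4 = 200
t_4 = 212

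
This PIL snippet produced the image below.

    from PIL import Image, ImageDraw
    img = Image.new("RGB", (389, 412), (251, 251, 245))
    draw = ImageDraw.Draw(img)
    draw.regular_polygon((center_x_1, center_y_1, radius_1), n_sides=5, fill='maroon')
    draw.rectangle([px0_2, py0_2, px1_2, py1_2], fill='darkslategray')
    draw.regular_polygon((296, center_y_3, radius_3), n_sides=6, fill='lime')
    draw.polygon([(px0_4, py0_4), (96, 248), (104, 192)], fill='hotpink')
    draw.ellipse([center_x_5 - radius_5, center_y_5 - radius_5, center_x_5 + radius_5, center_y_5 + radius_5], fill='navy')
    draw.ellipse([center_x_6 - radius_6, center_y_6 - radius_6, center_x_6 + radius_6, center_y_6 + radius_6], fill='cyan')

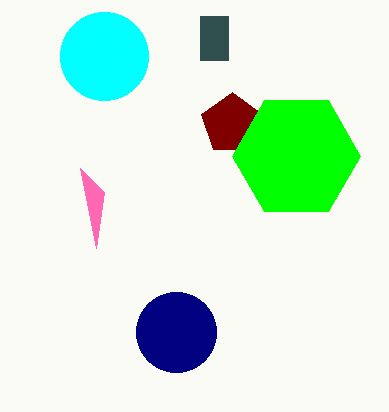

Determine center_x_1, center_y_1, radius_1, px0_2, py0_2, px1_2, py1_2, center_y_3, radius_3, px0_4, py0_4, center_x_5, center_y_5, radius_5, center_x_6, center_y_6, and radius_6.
center_x_1 = 232
center_y_1 = 124
radius_1 = 32
px0_2 = 200
py0_2 = 16
px1_2 = 228
py1_2 = 60
center_y_3 = 156
radius_3 = 64
px0_4 = 80
py0_4 = 168
center_x_5 = 176
center_y_5 = 332
radius_5 = 40
center_x_6 = 104
center_y_6 = 56
radius_6 = 44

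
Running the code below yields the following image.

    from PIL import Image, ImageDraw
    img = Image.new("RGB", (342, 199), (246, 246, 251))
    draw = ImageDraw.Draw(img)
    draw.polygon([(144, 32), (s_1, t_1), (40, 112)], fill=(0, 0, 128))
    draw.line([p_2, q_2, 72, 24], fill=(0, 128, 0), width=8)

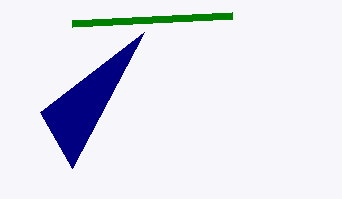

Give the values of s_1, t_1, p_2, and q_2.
s_1 = 72, t_1 = 168, p_2 = 232, q_2 = 16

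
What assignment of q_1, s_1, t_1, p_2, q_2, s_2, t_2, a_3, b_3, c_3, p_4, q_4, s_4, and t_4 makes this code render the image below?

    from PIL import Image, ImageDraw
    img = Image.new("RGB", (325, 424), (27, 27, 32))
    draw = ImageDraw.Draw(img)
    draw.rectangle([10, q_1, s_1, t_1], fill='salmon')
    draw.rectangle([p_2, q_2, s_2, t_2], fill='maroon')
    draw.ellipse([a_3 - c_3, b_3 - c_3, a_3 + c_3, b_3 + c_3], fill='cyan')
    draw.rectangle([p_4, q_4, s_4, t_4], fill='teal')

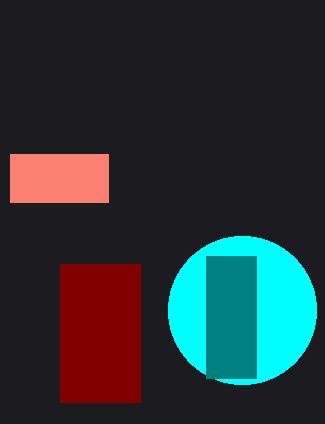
q_1 = 154; s_1 = 108; t_1 = 202; p_2 = 60; q_2 = 264; s_2 = 140; t_2 = 402; a_3 = 242; b_3 = 310; c_3 = 74; p_4 = 206; q_4 = 256; s_4 = 256; t_4 = 378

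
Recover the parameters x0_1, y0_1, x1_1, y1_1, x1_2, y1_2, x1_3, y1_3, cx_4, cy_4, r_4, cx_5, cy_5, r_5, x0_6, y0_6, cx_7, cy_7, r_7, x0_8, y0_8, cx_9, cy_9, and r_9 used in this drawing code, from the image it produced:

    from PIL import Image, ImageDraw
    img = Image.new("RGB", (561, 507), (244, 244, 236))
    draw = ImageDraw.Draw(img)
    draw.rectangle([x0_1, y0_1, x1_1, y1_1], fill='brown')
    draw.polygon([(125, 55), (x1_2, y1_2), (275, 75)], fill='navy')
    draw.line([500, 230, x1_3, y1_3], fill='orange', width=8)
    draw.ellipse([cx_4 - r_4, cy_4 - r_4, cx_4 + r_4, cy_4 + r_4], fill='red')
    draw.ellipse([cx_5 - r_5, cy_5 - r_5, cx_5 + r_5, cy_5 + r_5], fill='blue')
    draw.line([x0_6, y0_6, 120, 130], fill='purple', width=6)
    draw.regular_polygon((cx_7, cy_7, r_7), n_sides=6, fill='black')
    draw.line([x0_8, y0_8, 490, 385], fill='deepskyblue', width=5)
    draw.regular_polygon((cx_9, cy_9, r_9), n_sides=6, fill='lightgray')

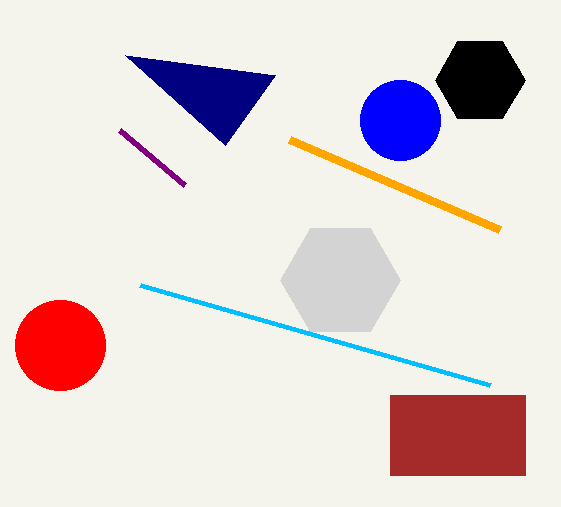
x0_1 = 390
y0_1 = 395
x1_1 = 525
y1_1 = 475
x1_2 = 225
y1_2 = 145
x1_3 = 290
y1_3 = 140
cx_4 = 60
cy_4 = 345
r_4 = 45
cx_5 = 400
cy_5 = 120
r_5 = 40
x0_6 = 185
y0_6 = 185
cx_7 = 480
cy_7 = 80
r_7 = 45
x0_8 = 140
y0_8 = 285
cx_9 = 340
cy_9 = 280
r_9 = 60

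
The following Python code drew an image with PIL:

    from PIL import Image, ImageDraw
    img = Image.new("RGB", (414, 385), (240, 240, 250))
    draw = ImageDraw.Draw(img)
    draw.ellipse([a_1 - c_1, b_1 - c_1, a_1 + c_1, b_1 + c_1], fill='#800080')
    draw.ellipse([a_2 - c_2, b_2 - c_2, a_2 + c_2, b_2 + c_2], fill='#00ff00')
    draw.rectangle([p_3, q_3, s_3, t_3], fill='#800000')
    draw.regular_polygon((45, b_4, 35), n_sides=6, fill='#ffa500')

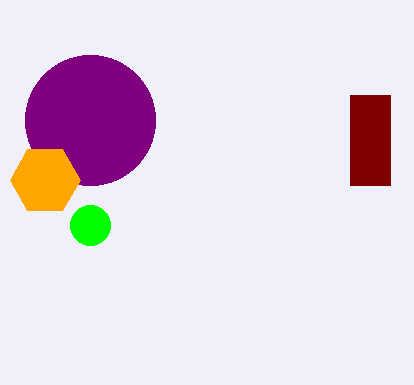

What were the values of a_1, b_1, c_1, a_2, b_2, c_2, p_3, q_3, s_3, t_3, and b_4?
a_1 = 90; b_1 = 120; c_1 = 65; a_2 = 90; b_2 = 225; c_2 = 20; p_3 = 350; q_3 = 95; s_3 = 390; t_3 = 185; b_4 = 180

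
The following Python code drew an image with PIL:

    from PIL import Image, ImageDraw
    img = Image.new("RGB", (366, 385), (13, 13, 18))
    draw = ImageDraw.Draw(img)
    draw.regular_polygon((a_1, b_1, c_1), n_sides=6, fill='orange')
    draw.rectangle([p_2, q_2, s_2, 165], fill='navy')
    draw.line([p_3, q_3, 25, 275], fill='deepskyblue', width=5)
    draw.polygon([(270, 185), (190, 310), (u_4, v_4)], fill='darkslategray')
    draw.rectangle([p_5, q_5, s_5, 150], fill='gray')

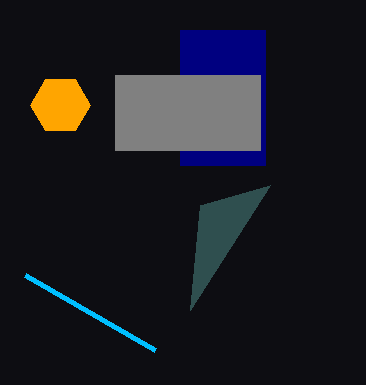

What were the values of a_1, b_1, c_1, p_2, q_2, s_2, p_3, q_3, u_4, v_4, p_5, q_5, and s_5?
a_1 = 60; b_1 = 105; c_1 = 30; p_2 = 180; q_2 = 30; s_2 = 265; p_3 = 155; q_3 = 350; u_4 = 200; v_4 = 205; p_5 = 115; q_5 = 75; s_5 = 260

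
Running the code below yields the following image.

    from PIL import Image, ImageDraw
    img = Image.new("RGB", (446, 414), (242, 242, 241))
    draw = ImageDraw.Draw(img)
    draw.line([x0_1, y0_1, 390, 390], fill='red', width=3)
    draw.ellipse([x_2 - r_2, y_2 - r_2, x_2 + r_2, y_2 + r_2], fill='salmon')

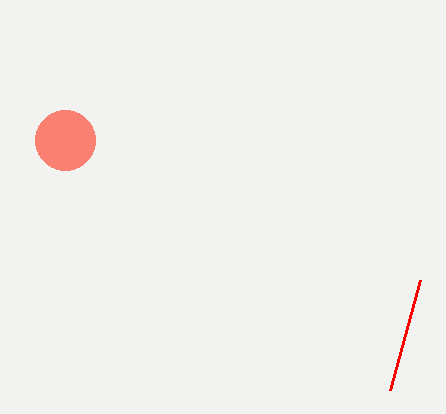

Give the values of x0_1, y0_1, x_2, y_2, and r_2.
x0_1 = 420
y0_1 = 280
x_2 = 65
y_2 = 140
r_2 = 30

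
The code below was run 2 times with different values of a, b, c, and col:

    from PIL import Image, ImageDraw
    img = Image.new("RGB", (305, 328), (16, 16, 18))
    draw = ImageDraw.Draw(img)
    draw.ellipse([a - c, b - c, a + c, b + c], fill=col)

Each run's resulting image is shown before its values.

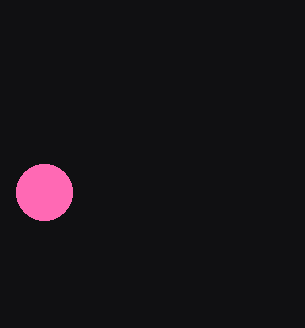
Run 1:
a = 44
b = 192
c = 28
col = 'hotpink'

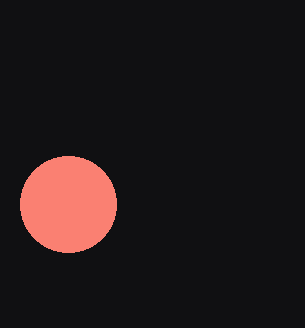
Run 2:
a = 68, b = 204, c = 48, col = 'salmon'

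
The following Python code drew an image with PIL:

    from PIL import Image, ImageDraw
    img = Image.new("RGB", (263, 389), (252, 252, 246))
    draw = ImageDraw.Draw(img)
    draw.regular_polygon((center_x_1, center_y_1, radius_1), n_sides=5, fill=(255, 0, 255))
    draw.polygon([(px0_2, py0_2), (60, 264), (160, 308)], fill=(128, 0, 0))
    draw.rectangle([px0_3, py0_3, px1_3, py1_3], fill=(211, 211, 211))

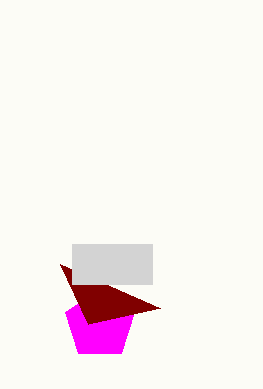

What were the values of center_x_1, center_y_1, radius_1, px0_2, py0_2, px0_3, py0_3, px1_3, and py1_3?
center_x_1 = 100, center_y_1 = 324, radius_1 = 36, px0_2 = 88, py0_2 = 324, px0_3 = 72, py0_3 = 244, px1_3 = 152, py1_3 = 284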